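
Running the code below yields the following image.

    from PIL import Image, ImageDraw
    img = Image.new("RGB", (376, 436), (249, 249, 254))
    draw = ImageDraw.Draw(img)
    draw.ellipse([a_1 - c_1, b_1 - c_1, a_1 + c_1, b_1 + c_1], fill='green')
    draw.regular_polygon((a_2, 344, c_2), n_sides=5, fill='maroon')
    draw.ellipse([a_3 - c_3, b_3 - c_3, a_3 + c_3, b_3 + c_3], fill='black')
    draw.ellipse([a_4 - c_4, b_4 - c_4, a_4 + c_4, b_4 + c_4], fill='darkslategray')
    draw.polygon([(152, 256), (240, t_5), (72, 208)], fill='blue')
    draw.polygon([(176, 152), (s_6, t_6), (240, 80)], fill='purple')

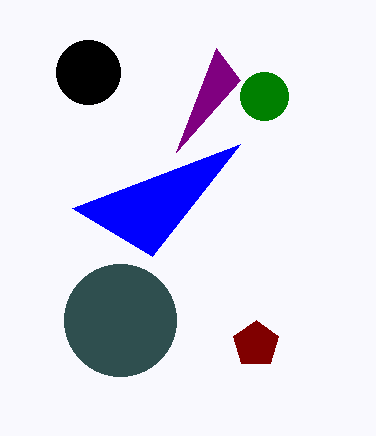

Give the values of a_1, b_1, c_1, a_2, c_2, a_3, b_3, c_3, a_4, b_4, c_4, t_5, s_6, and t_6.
a_1 = 264, b_1 = 96, c_1 = 24, a_2 = 256, c_2 = 24, a_3 = 88, b_3 = 72, c_3 = 32, a_4 = 120, b_4 = 320, c_4 = 56, t_5 = 144, s_6 = 216, t_6 = 48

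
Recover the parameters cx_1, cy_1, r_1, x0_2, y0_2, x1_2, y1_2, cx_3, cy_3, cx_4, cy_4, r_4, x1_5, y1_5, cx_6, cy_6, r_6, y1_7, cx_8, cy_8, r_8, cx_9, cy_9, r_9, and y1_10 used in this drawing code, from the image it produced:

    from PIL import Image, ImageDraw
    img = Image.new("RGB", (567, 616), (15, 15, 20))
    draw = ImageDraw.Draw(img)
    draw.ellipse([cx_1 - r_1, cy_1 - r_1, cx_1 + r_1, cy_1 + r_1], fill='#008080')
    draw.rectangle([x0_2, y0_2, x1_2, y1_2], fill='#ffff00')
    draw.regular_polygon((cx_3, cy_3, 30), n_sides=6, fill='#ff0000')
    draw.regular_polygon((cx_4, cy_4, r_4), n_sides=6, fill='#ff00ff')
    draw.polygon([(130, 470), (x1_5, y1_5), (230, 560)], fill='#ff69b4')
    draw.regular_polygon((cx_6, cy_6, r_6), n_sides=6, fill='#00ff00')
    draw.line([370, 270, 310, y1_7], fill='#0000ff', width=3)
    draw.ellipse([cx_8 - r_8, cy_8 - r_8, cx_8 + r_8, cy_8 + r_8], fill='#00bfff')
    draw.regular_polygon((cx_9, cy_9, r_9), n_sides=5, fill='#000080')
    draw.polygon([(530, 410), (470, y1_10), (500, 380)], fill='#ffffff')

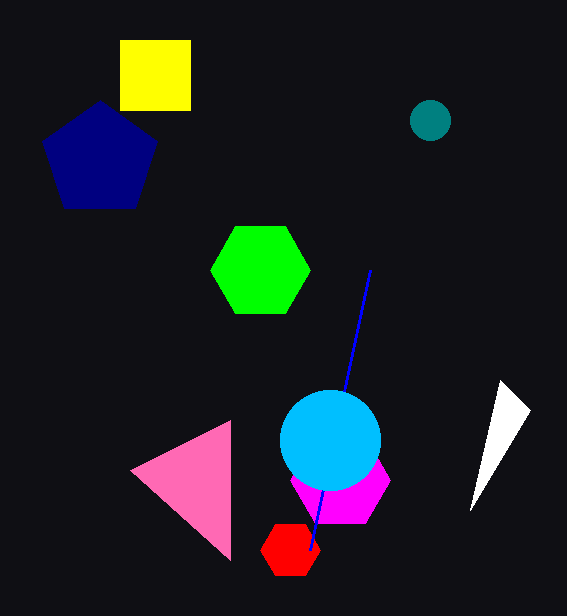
cx_1 = 430; cy_1 = 120; r_1 = 20; x0_2 = 120; y0_2 = 40; x1_2 = 190; y1_2 = 110; cx_3 = 290; cy_3 = 550; cx_4 = 340; cy_4 = 480; r_4 = 50; x1_5 = 230; y1_5 = 420; cx_6 = 260; cy_6 = 270; r_6 = 50; y1_7 = 550; cx_8 = 330; cy_8 = 440; r_8 = 50; cx_9 = 100; cy_9 = 160; r_9 = 60; y1_10 = 510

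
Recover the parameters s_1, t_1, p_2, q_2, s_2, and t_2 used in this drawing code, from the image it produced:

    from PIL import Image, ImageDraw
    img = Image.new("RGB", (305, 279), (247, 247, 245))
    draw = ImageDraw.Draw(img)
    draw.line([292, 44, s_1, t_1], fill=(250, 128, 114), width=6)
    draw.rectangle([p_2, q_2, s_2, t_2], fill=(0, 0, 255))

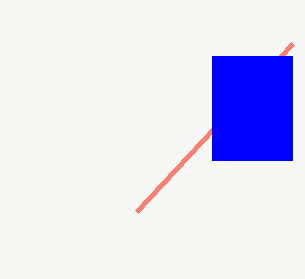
s_1 = 136; t_1 = 212; p_2 = 212; q_2 = 56; s_2 = 292; t_2 = 160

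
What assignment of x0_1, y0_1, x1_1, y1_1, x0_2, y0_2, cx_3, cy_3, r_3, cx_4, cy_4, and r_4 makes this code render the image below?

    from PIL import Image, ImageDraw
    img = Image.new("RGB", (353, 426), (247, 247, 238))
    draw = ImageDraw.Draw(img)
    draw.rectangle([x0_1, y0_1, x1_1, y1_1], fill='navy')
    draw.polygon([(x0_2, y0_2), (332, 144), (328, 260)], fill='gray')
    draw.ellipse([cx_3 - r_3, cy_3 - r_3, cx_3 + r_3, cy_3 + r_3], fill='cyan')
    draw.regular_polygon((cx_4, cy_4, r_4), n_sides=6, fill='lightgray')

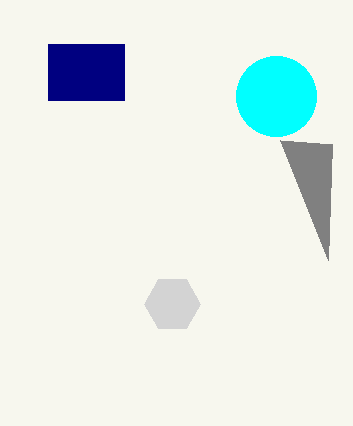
x0_1 = 48, y0_1 = 44, x1_1 = 124, y1_1 = 100, x0_2 = 280, y0_2 = 140, cx_3 = 276, cy_3 = 96, r_3 = 40, cx_4 = 172, cy_4 = 304, r_4 = 28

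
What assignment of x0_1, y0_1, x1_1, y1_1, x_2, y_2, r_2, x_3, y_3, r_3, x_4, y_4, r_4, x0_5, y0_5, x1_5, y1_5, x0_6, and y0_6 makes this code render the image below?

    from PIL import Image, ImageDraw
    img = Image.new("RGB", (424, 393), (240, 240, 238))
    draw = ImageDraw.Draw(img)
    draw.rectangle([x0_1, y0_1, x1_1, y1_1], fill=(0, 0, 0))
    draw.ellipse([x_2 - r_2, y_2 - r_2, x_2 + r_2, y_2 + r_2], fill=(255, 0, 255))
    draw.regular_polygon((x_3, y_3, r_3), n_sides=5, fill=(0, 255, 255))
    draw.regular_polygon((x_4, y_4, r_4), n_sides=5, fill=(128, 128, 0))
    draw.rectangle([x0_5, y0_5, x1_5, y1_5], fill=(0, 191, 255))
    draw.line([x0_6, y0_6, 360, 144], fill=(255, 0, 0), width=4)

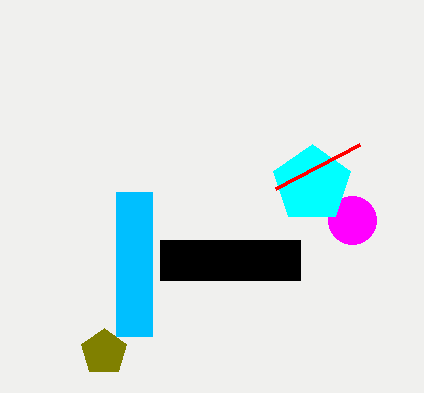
x0_1 = 160, y0_1 = 240, x1_1 = 300, y1_1 = 280, x_2 = 352, y_2 = 220, r_2 = 24, x_3 = 312, y_3 = 184, r_3 = 40, x_4 = 104, y_4 = 352, r_4 = 24, x0_5 = 116, y0_5 = 192, x1_5 = 152, y1_5 = 336, x0_6 = 276, y0_6 = 188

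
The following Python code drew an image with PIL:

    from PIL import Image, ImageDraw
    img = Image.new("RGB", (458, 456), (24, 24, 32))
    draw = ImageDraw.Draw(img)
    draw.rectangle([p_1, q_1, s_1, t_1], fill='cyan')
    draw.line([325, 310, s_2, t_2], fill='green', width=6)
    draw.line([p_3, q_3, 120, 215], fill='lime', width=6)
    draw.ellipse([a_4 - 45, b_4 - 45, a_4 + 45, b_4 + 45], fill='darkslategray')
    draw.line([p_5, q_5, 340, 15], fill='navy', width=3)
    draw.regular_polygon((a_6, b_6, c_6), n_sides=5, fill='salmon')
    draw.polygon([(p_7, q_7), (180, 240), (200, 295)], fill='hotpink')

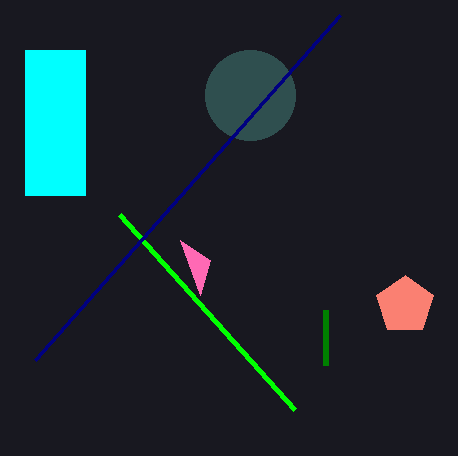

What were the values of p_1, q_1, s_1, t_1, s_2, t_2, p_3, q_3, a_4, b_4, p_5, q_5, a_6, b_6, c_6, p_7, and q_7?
p_1 = 25, q_1 = 50, s_1 = 85, t_1 = 195, s_2 = 325, t_2 = 365, p_3 = 295, q_3 = 410, a_4 = 250, b_4 = 95, p_5 = 35, q_5 = 360, a_6 = 405, b_6 = 305, c_6 = 30, p_7 = 210, q_7 = 260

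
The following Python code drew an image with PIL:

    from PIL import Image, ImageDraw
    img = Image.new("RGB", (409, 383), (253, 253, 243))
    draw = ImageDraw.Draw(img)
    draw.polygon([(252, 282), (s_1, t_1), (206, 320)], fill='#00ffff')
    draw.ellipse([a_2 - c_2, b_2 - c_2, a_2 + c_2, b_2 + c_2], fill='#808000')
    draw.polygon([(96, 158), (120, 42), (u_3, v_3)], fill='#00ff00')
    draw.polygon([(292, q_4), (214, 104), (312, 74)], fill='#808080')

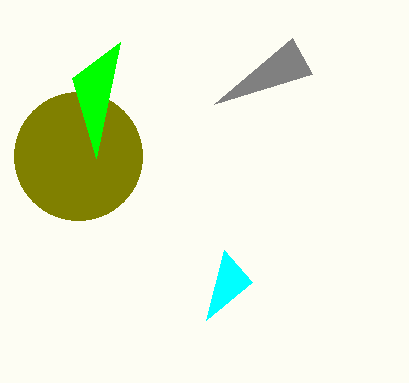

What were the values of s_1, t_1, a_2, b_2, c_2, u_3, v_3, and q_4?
s_1 = 224, t_1 = 250, a_2 = 78, b_2 = 156, c_2 = 64, u_3 = 72, v_3 = 78, q_4 = 38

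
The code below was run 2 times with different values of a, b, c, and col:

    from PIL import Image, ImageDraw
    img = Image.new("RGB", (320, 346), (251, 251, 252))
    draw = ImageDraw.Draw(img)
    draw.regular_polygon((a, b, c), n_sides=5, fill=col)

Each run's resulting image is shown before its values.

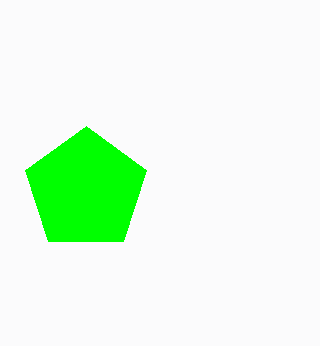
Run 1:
a = 86, b = 190, c = 64, col = 'lime'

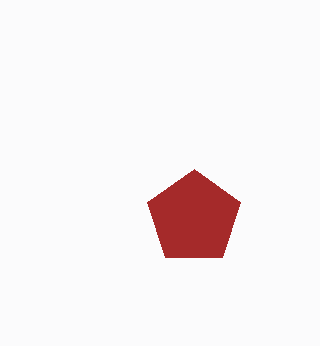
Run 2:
a = 194; b = 218; c = 49; col = 'brown'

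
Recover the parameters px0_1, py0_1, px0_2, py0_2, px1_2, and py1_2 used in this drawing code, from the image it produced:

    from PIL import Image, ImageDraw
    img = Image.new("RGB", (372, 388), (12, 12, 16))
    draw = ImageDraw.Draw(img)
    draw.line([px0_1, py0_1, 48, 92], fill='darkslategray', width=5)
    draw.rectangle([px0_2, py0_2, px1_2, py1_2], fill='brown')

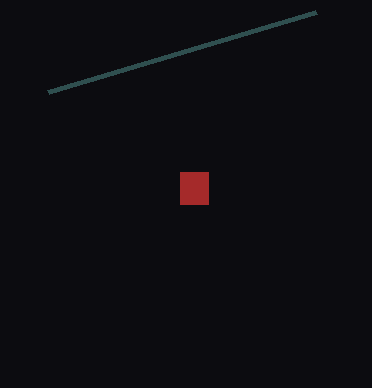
px0_1 = 316, py0_1 = 12, px0_2 = 180, py0_2 = 172, px1_2 = 208, py1_2 = 204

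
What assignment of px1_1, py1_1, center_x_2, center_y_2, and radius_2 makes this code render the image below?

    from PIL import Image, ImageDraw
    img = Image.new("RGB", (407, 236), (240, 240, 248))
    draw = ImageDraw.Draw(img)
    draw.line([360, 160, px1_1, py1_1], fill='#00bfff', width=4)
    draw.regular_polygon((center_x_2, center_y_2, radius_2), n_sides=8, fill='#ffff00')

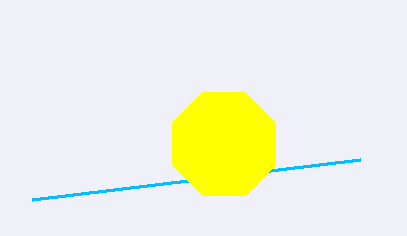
px1_1 = 32, py1_1 = 200, center_x_2 = 224, center_y_2 = 144, radius_2 = 56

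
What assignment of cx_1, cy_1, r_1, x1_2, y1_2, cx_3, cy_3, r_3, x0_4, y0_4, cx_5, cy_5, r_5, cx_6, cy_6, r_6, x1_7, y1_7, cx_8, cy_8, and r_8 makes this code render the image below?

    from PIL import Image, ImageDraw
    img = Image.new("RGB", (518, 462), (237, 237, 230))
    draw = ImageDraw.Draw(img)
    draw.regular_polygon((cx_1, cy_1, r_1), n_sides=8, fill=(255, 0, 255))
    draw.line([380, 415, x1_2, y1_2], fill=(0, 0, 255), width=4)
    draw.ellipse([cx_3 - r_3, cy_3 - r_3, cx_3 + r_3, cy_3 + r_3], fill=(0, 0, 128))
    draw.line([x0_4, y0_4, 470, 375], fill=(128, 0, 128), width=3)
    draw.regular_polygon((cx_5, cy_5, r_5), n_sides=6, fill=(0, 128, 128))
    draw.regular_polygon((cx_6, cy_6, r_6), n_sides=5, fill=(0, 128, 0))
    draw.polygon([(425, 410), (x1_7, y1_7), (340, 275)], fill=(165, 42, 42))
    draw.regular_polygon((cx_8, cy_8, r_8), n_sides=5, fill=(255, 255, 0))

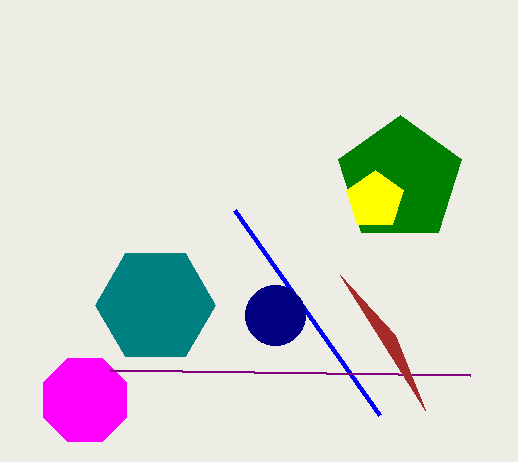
cx_1 = 85, cy_1 = 400, r_1 = 45, x1_2 = 235, y1_2 = 210, cx_3 = 275, cy_3 = 315, r_3 = 30, x0_4 = 110, y0_4 = 370, cx_5 = 155, cy_5 = 305, r_5 = 60, cx_6 = 400, cy_6 = 180, r_6 = 65, x1_7 = 395, y1_7 = 335, cx_8 = 375, cy_8 = 200, r_8 = 30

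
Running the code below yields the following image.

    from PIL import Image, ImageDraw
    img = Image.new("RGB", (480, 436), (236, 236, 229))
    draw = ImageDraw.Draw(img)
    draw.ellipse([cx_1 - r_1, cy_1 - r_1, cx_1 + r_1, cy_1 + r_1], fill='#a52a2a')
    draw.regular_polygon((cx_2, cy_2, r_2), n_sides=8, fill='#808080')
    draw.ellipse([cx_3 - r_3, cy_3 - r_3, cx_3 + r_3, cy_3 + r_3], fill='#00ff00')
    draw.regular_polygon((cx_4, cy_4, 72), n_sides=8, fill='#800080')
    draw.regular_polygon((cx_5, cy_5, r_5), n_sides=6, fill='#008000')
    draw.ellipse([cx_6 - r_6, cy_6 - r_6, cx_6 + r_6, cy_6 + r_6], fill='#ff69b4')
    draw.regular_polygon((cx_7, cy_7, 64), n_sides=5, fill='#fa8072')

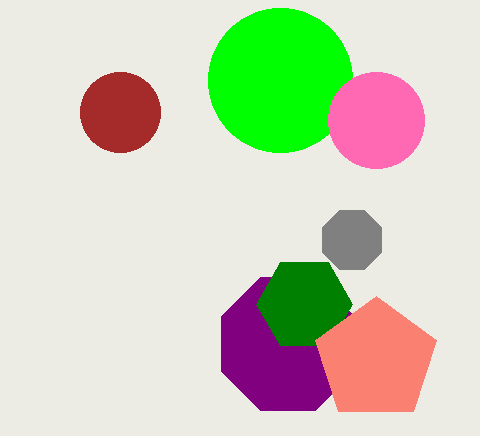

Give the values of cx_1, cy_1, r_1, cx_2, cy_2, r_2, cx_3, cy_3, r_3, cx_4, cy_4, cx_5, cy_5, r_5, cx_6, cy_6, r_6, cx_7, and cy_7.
cx_1 = 120; cy_1 = 112; r_1 = 40; cx_2 = 352; cy_2 = 240; r_2 = 32; cx_3 = 280; cy_3 = 80; r_3 = 72; cx_4 = 288; cy_4 = 344; cx_5 = 304; cy_5 = 304; r_5 = 48; cx_6 = 376; cy_6 = 120; r_6 = 48; cx_7 = 376; cy_7 = 360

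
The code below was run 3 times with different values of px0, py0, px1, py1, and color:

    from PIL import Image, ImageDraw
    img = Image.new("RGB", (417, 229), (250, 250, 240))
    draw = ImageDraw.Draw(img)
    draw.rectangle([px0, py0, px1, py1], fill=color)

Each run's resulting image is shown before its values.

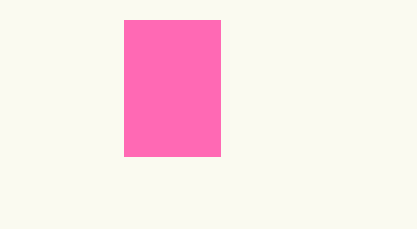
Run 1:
px0 = 124
py0 = 20
px1 = 220
py1 = 156
color = 'hotpink'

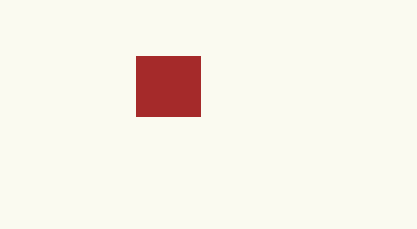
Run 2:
px0 = 136; py0 = 56; px1 = 200; py1 = 116; color = 'brown'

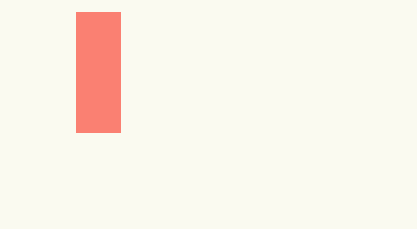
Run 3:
px0 = 76; py0 = 12; px1 = 120; py1 = 132; color = 'salmon'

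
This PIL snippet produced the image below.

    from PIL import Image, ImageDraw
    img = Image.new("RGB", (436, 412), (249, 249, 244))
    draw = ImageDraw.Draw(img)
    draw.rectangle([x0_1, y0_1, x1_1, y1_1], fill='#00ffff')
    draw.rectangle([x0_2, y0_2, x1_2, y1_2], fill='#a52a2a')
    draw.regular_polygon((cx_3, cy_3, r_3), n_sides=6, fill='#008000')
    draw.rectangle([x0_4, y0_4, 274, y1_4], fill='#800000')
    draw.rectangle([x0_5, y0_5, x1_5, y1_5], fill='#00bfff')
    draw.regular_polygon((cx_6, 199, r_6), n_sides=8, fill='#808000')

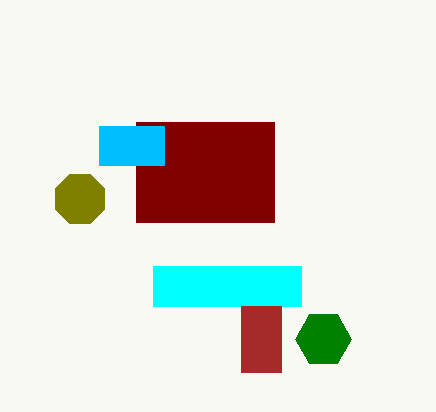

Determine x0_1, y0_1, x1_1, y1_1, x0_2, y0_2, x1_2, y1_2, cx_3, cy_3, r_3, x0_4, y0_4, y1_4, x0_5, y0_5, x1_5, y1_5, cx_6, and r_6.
x0_1 = 153
y0_1 = 266
x1_1 = 301
y1_1 = 306
x0_2 = 241
y0_2 = 306
x1_2 = 281
y1_2 = 372
cx_3 = 323
cy_3 = 339
r_3 = 28
x0_4 = 136
y0_4 = 122
y1_4 = 222
x0_5 = 99
y0_5 = 126
x1_5 = 164
y1_5 = 165
cx_6 = 80
r_6 = 27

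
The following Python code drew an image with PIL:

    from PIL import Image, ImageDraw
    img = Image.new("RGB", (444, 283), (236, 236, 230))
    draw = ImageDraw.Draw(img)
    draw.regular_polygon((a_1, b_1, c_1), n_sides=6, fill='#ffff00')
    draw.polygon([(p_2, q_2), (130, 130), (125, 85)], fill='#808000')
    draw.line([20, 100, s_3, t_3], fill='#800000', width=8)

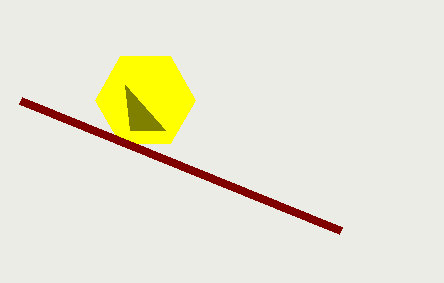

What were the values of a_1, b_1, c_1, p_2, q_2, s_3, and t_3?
a_1 = 145, b_1 = 100, c_1 = 50, p_2 = 165, q_2 = 130, s_3 = 340, t_3 = 230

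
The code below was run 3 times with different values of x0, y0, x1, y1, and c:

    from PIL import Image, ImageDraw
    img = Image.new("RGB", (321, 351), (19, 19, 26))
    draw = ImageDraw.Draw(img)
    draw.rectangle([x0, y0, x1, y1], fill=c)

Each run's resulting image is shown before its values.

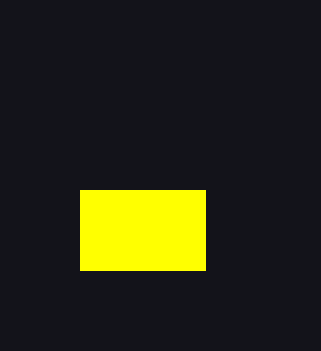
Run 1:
x0 = 80, y0 = 190, x1 = 205, y1 = 270, c = 'yellow'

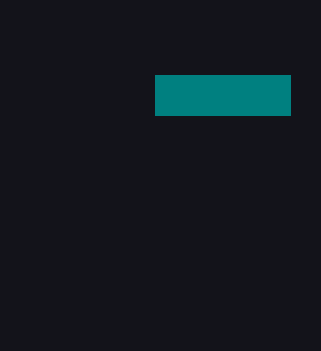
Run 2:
x0 = 155, y0 = 75, x1 = 290, y1 = 115, c = 'teal'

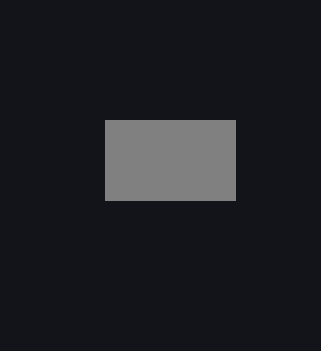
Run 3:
x0 = 105
y0 = 120
x1 = 235
y1 = 200
c = 'gray'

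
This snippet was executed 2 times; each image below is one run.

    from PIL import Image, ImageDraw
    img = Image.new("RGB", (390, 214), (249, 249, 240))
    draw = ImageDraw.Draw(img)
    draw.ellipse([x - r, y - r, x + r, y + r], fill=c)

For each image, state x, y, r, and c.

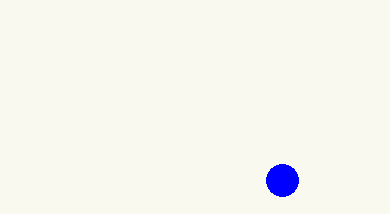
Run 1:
x = 282
y = 180
r = 16
c = 'blue'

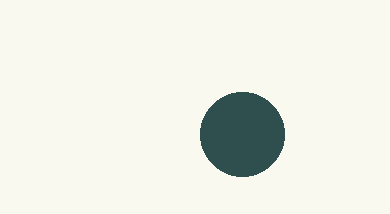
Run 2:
x = 242; y = 134; r = 42; c = 'darkslategray'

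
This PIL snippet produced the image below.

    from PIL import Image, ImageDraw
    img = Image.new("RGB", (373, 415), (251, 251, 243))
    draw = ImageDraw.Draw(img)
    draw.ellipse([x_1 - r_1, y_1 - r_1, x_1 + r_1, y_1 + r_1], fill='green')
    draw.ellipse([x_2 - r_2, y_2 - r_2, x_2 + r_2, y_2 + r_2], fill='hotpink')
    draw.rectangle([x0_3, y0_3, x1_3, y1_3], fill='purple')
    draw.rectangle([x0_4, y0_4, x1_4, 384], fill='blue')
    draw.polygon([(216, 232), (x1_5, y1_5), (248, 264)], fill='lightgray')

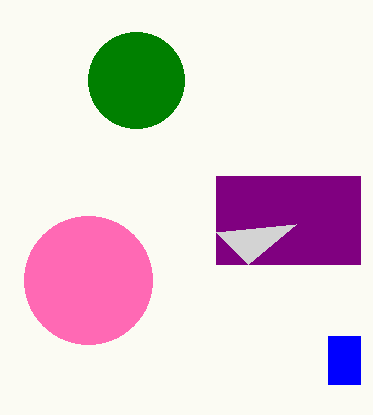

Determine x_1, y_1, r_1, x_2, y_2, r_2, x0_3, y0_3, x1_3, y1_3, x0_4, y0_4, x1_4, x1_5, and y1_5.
x_1 = 136
y_1 = 80
r_1 = 48
x_2 = 88
y_2 = 280
r_2 = 64
x0_3 = 216
y0_3 = 176
x1_3 = 360
y1_3 = 264
x0_4 = 328
y0_4 = 336
x1_4 = 360
x1_5 = 296
y1_5 = 224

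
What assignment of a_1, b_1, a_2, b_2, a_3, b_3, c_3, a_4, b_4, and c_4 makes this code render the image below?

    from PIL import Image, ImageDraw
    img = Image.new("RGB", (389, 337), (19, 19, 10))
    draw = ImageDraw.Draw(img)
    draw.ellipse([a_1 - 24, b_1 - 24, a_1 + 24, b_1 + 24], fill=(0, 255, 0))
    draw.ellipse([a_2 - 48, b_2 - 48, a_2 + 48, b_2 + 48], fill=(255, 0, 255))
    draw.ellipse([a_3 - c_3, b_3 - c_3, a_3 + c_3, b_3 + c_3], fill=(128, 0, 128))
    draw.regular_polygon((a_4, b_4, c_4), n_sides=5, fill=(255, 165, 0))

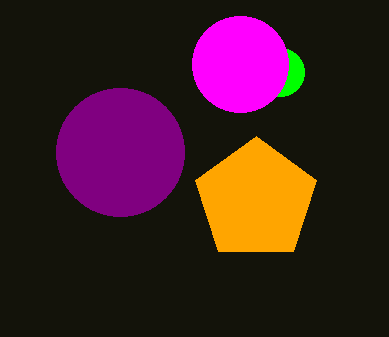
a_1 = 280; b_1 = 72; a_2 = 240; b_2 = 64; a_3 = 120; b_3 = 152; c_3 = 64; a_4 = 256; b_4 = 200; c_4 = 64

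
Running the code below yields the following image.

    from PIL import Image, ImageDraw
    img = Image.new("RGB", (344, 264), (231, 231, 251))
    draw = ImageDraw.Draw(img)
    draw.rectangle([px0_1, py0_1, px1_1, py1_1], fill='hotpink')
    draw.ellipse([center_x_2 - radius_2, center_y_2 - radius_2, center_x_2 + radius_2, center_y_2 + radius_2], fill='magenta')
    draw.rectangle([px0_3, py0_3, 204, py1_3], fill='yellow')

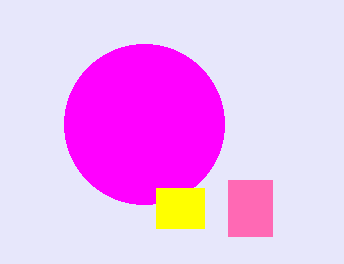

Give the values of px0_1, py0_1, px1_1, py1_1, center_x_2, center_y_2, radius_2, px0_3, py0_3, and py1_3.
px0_1 = 228; py0_1 = 180; px1_1 = 272; py1_1 = 236; center_x_2 = 144; center_y_2 = 124; radius_2 = 80; px0_3 = 156; py0_3 = 188; py1_3 = 228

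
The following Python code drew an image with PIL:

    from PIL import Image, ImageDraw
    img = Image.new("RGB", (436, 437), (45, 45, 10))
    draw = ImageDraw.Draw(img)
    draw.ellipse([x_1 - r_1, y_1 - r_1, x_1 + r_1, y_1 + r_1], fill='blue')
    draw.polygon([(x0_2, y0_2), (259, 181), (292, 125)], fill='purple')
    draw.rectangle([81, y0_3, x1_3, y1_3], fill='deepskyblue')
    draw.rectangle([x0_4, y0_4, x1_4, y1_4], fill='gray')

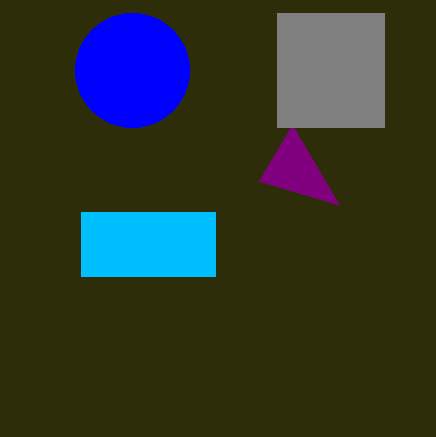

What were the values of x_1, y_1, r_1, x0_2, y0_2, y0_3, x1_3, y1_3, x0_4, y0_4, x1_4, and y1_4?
x_1 = 132; y_1 = 70; r_1 = 57; x0_2 = 339; y0_2 = 205; y0_3 = 212; x1_3 = 215; y1_3 = 276; x0_4 = 277; y0_4 = 13; x1_4 = 384; y1_4 = 127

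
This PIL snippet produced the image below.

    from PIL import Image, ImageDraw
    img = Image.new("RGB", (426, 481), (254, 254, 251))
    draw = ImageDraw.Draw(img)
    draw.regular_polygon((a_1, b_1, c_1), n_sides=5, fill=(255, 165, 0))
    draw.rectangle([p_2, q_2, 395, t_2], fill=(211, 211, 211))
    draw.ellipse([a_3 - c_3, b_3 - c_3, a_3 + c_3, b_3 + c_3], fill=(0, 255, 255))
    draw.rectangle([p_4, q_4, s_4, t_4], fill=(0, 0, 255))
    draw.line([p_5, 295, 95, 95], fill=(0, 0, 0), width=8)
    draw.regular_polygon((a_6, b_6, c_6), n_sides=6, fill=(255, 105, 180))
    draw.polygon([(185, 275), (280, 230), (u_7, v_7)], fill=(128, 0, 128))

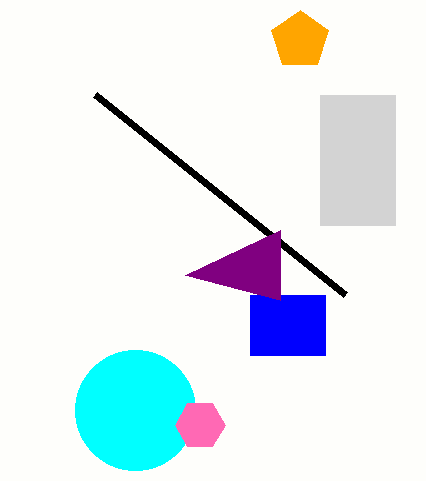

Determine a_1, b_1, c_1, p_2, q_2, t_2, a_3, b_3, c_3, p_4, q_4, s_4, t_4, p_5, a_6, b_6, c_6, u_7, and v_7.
a_1 = 300, b_1 = 40, c_1 = 30, p_2 = 320, q_2 = 95, t_2 = 225, a_3 = 135, b_3 = 410, c_3 = 60, p_4 = 250, q_4 = 295, s_4 = 325, t_4 = 355, p_5 = 345, a_6 = 200, b_6 = 425, c_6 = 25, u_7 = 280, v_7 = 300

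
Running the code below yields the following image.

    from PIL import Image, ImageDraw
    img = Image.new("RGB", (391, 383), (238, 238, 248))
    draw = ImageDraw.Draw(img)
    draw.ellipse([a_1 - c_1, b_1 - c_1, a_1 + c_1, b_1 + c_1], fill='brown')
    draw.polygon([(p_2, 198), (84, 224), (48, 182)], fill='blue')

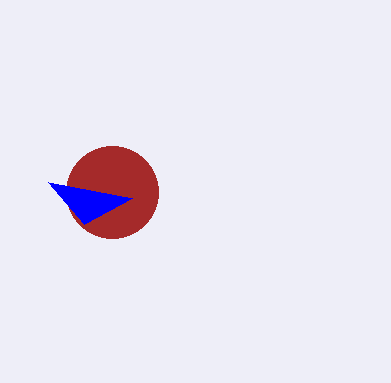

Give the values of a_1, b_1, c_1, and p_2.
a_1 = 112; b_1 = 192; c_1 = 46; p_2 = 132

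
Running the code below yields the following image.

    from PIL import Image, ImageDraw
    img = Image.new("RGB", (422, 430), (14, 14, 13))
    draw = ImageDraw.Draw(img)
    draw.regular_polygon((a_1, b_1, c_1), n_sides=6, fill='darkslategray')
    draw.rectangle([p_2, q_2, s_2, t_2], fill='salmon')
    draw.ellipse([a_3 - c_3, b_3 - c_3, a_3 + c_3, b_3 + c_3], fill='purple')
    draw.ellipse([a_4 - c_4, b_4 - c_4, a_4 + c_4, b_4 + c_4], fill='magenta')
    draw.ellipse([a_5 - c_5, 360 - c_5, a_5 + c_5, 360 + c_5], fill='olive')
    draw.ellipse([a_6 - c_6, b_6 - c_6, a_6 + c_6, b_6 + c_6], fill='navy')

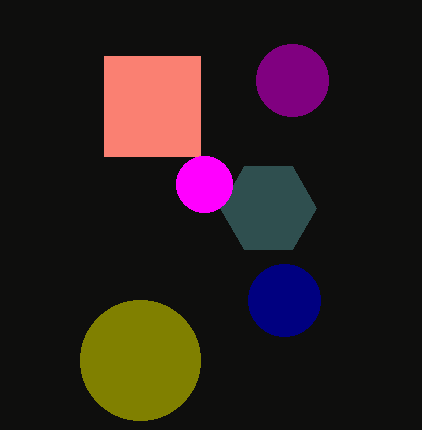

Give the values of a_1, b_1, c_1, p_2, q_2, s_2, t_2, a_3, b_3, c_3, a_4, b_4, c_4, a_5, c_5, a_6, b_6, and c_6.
a_1 = 268; b_1 = 208; c_1 = 48; p_2 = 104; q_2 = 56; s_2 = 200; t_2 = 156; a_3 = 292; b_3 = 80; c_3 = 36; a_4 = 204; b_4 = 184; c_4 = 28; a_5 = 140; c_5 = 60; a_6 = 284; b_6 = 300; c_6 = 36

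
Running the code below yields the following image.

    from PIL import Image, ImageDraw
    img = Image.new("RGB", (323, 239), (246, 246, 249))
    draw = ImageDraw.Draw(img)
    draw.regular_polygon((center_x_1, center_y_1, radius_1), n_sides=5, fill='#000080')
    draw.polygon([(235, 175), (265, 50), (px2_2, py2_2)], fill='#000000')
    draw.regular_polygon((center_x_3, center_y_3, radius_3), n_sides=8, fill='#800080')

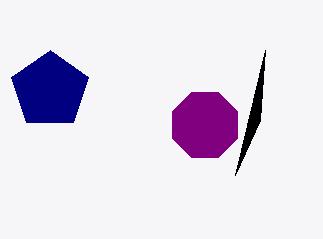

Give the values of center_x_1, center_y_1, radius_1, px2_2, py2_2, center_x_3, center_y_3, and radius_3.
center_x_1 = 50; center_y_1 = 90; radius_1 = 40; px2_2 = 260; py2_2 = 120; center_x_3 = 205; center_y_3 = 125; radius_3 = 35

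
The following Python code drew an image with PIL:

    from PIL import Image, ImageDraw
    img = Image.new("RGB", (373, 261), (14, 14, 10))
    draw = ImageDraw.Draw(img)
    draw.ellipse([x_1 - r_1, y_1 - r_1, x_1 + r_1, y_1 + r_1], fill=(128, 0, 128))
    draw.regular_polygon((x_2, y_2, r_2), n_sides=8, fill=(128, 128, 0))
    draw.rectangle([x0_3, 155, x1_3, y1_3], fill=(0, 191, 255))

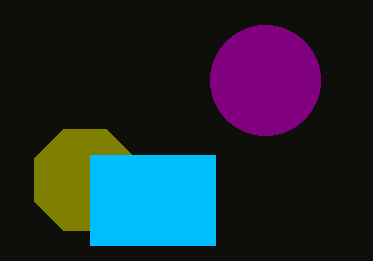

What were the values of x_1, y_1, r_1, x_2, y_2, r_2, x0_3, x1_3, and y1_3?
x_1 = 265; y_1 = 80; r_1 = 55; x_2 = 85; y_2 = 180; r_2 = 55; x0_3 = 90; x1_3 = 215; y1_3 = 245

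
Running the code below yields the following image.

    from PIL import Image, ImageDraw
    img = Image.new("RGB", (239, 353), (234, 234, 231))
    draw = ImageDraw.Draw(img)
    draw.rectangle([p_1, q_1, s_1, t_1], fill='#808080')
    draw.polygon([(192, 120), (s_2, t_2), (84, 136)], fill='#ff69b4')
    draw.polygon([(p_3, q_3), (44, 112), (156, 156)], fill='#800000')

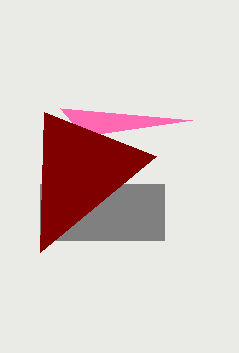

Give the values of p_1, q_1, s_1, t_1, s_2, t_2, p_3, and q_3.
p_1 = 40, q_1 = 184, s_1 = 164, t_1 = 240, s_2 = 60, t_2 = 108, p_3 = 40, q_3 = 252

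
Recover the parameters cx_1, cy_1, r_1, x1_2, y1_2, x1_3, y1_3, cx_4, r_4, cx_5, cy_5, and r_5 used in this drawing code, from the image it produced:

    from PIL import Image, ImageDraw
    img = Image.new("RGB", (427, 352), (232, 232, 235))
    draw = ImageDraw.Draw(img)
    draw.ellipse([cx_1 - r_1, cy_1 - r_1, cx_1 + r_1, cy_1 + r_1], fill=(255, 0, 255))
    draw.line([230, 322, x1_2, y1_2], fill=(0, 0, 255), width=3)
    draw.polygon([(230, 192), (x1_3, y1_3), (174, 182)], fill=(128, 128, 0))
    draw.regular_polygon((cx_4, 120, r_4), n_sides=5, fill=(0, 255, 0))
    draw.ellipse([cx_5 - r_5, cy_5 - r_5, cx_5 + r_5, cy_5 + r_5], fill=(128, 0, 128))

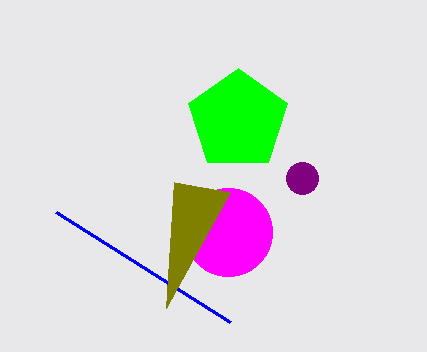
cx_1 = 228
cy_1 = 232
r_1 = 44
x1_2 = 56
y1_2 = 212
x1_3 = 166
y1_3 = 308
cx_4 = 238
r_4 = 52
cx_5 = 302
cy_5 = 178
r_5 = 16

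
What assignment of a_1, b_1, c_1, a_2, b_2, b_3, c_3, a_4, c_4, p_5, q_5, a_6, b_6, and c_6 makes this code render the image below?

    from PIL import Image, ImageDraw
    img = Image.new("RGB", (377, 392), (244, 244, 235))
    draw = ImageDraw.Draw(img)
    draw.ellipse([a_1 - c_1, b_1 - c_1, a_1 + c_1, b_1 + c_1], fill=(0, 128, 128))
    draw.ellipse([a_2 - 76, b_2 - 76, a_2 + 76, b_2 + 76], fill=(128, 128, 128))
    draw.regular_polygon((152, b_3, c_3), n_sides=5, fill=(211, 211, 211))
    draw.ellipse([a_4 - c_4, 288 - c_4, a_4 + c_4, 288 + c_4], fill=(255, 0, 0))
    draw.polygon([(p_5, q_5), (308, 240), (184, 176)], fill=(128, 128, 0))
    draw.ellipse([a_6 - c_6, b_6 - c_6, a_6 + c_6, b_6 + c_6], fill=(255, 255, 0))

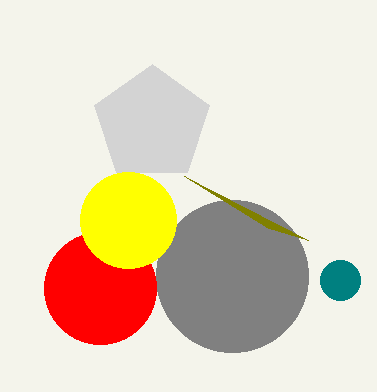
a_1 = 340
b_1 = 280
c_1 = 20
a_2 = 232
b_2 = 276
b_3 = 124
c_3 = 60
a_4 = 100
c_4 = 56
p_5 = 268
q_5 = 228
a_6 = 128
b_6 = 220
c_6 = 48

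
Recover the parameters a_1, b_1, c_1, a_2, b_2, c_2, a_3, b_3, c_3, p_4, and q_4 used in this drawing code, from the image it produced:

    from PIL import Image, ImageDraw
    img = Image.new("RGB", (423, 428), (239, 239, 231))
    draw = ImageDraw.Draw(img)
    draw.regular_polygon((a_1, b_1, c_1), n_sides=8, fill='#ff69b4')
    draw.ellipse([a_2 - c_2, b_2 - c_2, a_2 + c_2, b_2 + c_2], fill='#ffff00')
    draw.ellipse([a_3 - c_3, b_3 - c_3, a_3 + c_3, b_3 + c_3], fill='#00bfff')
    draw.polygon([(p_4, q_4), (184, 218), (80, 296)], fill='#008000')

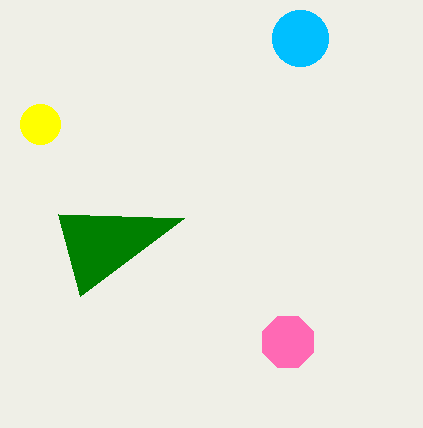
a_1 = 288
b_1 = 342
c_1 = 28
a_2 = 40
b_2 = 124
c_2 = 20
a_3 = 300
b_3 = 38
c_3 = 28
p_4 = 58
q_4 = 214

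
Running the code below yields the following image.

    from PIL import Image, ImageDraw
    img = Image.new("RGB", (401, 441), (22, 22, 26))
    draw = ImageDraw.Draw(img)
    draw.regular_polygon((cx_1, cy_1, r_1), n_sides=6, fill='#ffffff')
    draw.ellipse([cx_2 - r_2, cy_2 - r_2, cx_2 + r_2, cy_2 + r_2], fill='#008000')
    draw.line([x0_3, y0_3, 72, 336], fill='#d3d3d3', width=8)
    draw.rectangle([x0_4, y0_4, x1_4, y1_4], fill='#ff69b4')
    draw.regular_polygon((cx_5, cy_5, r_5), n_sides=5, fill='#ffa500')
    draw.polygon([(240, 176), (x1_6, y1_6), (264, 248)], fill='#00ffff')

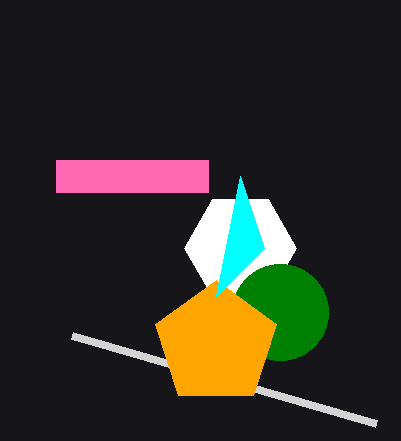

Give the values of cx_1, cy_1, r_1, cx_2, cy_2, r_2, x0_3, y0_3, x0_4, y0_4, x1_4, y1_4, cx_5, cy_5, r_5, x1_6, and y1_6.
cx_1 = 240
cy_1 = 248
r_1 = 56
cx_2 = 280
cy_2 = 312
r_2 = 48
x0_3 = 376
y0_3 = 424
x0_4 = 56
y0_4 = 160
x1_4 = 208
y1_4 = 192
cx_5 = 216
cy_5 = 344
r_5 = 64
x1_6 = 216
y1_6 = 296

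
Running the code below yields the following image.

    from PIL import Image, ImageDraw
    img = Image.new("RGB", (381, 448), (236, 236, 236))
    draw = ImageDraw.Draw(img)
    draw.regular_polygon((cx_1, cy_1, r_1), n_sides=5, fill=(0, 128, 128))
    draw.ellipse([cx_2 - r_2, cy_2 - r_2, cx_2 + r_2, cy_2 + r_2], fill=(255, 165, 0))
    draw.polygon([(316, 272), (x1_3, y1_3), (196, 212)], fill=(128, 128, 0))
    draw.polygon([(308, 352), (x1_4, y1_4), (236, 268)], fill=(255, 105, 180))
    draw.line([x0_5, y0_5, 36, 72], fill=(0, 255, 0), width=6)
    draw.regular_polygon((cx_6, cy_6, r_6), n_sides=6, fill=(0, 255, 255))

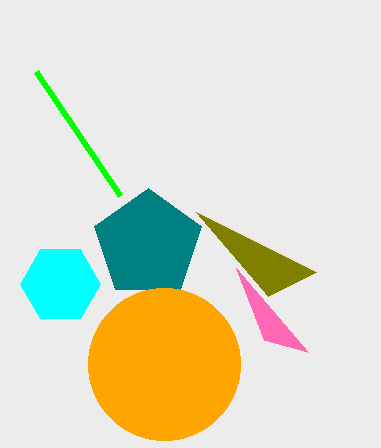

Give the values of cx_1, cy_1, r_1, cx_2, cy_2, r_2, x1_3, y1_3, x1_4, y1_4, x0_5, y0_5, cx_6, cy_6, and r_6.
cx_1 = 148
cy_1 = 244
r_1 = 56
cx_2 = 164
cy_2 = 364
r_2 = 76
x1_3 = 268
y1_3 = 296
x1_4 = 264
y1_4 = 340
x0_5 = 120
y0_5 = 196
cx_6 = 60
cy_6 = 284
r_6 = 40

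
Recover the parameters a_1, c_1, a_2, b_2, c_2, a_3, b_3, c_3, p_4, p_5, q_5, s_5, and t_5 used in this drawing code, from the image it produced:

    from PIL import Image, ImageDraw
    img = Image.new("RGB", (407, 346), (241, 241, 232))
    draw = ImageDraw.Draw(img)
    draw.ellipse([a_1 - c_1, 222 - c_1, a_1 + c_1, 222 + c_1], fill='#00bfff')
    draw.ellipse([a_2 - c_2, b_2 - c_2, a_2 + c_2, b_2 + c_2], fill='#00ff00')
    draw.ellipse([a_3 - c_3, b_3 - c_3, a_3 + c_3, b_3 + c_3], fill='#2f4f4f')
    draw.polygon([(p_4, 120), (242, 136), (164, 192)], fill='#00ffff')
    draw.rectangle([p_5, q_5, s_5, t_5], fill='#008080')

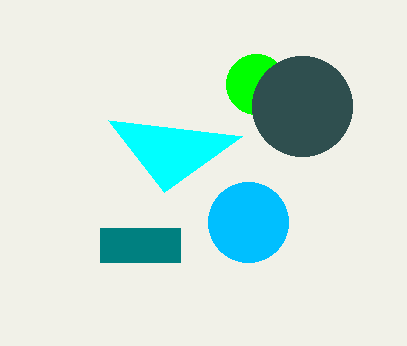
a_1 = 248
c_1 = 40
a_2 = 256
b_2 = 84
c_2 = 30
a_3 = 302
b_3 = 106
c_3 = 50
p_4 = 108
p_5 = 100
q_5 = 228
s_5 = 180
t_5 = 262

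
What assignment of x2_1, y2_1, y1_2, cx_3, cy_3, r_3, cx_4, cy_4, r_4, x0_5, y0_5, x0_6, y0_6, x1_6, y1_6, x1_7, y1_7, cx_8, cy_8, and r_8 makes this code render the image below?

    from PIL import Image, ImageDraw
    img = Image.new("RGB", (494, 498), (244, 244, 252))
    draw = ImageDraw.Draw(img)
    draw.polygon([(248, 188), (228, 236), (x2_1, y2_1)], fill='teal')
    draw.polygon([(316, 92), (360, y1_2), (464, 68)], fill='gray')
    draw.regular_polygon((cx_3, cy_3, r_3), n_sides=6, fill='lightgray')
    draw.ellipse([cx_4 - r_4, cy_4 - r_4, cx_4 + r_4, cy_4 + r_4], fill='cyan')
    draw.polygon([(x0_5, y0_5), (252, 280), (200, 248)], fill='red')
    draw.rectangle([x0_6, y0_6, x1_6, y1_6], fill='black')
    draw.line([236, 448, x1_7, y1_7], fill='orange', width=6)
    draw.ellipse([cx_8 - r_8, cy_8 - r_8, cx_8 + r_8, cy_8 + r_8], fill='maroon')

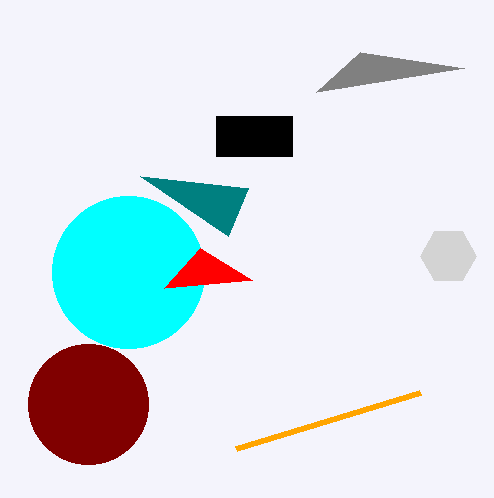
x2_1 = 140
y2_1 = 176
y1_2 = 52
cx_3 = 448
cy_3 = 256
r_3 = 28
cx_4 = 128
cy_4 = 272
r_4 = 76
x0_5 = 164
y0_5 = 288
x0_6 = 216
y0_6 = 116
x1_6 = 292
y1_6 = 156
x1_7 = 420
y1_7 = 392
cx_8 = 88
cy_8 = 404
r_8 = 60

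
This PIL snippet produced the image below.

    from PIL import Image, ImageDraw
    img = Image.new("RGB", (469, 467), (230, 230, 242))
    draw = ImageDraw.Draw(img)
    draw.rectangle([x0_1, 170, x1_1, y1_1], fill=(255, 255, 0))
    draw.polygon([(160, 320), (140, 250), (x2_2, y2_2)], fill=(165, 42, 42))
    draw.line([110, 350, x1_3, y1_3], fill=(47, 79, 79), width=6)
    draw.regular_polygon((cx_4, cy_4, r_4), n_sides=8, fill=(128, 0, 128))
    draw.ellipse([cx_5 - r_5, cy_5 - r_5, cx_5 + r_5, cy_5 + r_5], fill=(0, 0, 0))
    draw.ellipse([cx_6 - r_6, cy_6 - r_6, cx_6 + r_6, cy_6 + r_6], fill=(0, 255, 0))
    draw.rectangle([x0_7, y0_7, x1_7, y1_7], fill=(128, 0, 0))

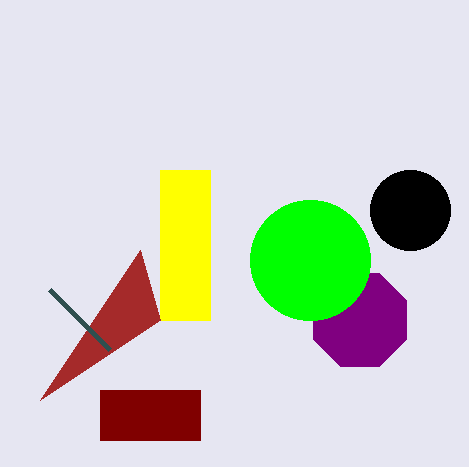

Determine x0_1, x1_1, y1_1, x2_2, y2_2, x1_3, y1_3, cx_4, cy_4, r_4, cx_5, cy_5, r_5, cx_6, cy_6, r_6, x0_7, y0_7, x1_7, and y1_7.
x0_1 = 160; x1_1 = 210; y1_1 = 320; x2_2 = 40; y2_2 = 400; x1_3 = 50; y1_3 = 290; cx_4 = 360; cy_4 = 320; r_4 = 50; cx_5 = 410; cy_5 = 210; r_5 = 40; cx_6 = 310; cy_6 = 260; r_6 = 60; x0_7 = 100; y0_7 = 390; x1_7 = 200; y1_7 = 440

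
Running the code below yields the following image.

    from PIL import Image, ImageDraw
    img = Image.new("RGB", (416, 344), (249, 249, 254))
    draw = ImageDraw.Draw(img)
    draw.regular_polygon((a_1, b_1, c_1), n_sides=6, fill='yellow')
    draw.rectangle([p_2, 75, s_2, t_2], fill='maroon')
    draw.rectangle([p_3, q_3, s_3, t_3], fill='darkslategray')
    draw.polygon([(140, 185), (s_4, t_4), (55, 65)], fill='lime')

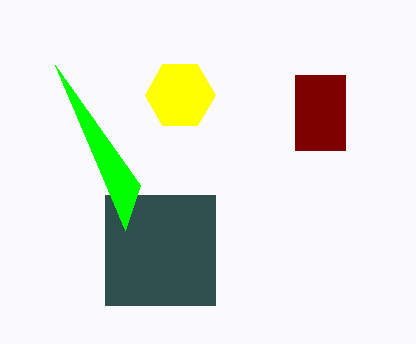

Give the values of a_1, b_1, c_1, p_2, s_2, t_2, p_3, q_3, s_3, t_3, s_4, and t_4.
a_1 = 180
b_1 = 95
c_1 = 35
p_2 = 295
s_2 = 345
t_2 = 150
p_3 = 105
q_3 = 195
s_3 = 215
t_3 = 305
s_4 = 125
t_4 = 230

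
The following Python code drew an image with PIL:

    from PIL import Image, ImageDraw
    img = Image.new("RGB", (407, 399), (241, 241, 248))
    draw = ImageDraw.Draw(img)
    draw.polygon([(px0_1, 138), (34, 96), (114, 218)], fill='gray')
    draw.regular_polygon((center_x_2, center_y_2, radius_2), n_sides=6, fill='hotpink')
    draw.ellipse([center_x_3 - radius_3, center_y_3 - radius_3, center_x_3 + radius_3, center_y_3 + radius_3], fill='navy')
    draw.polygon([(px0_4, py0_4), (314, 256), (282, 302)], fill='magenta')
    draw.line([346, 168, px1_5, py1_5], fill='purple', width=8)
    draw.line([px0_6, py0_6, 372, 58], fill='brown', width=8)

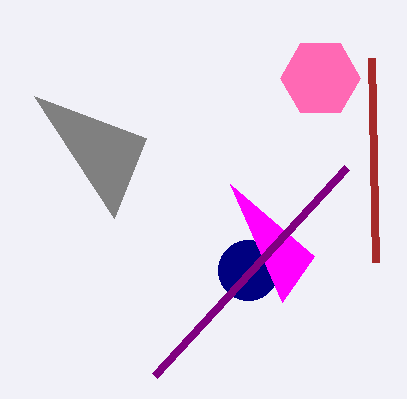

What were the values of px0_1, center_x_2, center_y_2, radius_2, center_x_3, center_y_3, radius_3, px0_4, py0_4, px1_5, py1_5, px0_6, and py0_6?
px0_1 = 146; center_x_2 = 320; center_y_2 = 78; radius_2 = 40; center_x_3 = 248; center_y_3 = 270; radius_3 = 30; px0_4 = 230; py0_4 = 184; px1_5 = 154; py1_5 = 376; px0_6 = 376; py0_6 = 262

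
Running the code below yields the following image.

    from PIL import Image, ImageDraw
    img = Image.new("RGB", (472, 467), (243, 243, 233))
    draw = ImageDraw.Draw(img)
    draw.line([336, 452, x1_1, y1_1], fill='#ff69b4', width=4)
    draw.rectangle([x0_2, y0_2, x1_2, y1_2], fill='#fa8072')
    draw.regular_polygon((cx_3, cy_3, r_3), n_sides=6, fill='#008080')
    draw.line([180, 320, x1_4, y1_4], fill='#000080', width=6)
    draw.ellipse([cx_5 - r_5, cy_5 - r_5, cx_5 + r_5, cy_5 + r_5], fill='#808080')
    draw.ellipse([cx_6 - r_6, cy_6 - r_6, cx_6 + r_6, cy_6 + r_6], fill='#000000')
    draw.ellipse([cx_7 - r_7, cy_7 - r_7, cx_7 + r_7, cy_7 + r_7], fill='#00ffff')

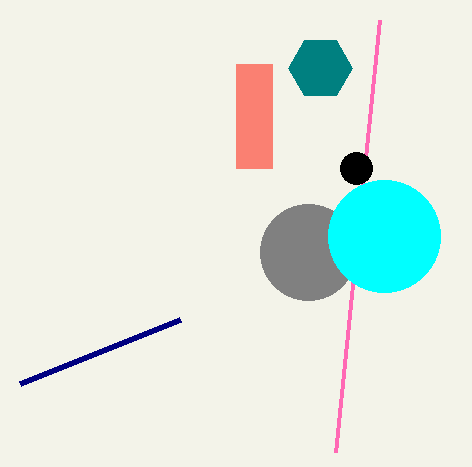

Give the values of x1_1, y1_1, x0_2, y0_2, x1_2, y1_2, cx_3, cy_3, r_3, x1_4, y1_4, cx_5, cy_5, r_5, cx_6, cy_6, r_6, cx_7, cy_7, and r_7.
x1_1 = 380; y1_1 = 20; x0_2 = 236; y0_2 = 64; x1_2 = 272; y1_2 = 168; cx_3 = 320; cy_3 = 68; r_3 = 32; x1_4 = 20; y1_4 = 384; cx_5 = 308; cy_5 = 252; r_5 = 48; cx_6 = 356; cy_6 = 168; r_6 = 16; cx_7 = 384; cy_7 = 236; r_7 = 56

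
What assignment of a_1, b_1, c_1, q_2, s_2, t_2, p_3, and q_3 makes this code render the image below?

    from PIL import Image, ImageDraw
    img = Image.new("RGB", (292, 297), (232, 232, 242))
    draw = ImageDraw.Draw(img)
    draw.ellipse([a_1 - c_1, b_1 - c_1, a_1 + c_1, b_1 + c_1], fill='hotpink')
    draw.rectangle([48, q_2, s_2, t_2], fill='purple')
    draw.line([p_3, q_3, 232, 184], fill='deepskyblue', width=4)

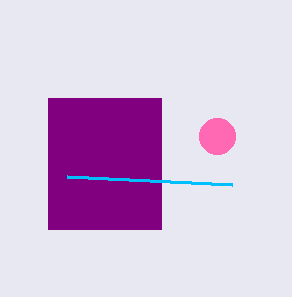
a_1 = 217; b_1 = 136; c_1 = 18; q_2 = 98; s_2 = 161; t_2 = 229; p_3 = 67; q_3 = 176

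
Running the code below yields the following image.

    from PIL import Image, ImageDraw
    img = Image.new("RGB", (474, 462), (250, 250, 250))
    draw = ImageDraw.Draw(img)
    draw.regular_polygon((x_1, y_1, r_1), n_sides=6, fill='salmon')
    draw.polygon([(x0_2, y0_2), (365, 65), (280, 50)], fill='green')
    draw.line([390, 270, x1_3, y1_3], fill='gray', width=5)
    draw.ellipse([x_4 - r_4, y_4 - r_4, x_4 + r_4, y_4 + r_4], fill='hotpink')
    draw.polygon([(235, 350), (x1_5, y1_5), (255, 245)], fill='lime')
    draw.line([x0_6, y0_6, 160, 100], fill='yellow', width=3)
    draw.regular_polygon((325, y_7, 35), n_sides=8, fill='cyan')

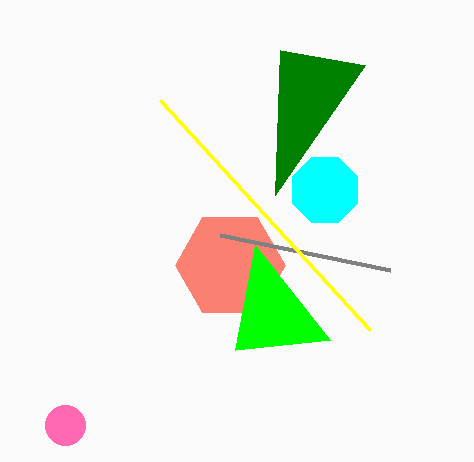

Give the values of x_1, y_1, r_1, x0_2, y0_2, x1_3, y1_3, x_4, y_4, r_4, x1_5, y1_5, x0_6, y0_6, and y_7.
x_1 = 230
y_1 = 265
r_1 = 55
x0_2 = 275
y0_2 = 195
x1_3 = 220
y1_3 = 235
x_4 = 65
y_4 = 425
r_4 = 20
x1_5 = 330
y1_5 = 340
x0_6 = 370
y0_6 = 330
y_7 = 190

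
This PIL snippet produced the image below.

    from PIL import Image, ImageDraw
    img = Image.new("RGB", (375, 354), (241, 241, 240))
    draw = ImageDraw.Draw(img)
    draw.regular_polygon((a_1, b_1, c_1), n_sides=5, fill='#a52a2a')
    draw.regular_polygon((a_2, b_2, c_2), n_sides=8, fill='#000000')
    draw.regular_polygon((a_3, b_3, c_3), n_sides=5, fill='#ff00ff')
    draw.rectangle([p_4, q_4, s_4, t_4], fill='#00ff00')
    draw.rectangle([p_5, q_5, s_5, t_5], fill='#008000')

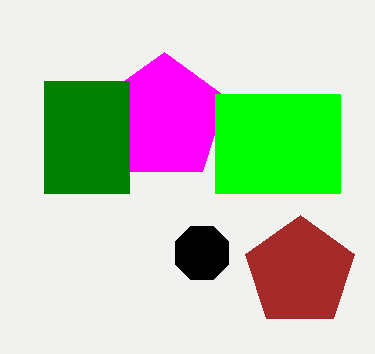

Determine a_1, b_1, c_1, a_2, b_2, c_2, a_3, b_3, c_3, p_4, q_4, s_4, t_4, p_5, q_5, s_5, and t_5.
a_1 = 300
b_1 = 272
c_1 = 57
a_2 = 202
b_2 = 253
c_2 = 29
a_3 = 164
b_3 = 118
c_3 = 66
p_4 = 215
q_4 = 94
s_4 = 340
t_4 = 193
p_5 = 44
q_5 = 81
s_5 = 129
t_5 = 193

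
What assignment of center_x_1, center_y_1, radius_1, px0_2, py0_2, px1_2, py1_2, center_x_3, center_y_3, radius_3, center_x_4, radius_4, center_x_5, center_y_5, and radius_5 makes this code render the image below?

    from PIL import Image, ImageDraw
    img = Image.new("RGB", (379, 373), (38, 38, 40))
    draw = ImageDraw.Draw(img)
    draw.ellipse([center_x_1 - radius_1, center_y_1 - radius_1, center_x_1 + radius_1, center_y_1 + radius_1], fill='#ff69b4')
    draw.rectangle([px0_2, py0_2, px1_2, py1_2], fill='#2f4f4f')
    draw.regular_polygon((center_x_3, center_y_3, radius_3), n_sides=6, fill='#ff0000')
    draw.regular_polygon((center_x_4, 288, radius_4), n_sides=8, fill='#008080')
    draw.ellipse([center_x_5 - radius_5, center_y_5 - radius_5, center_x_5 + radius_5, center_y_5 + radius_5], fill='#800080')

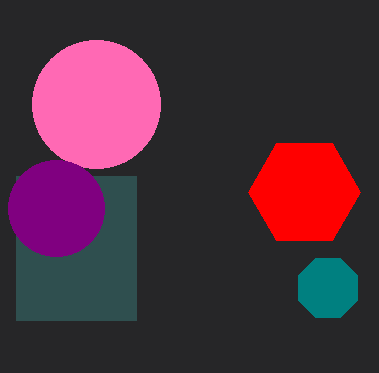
center_x_1 = 96, center_y_1 = 104, radius_1 = 64, px0_2 = 16, py0_2 = 176, px1_2 = 136, py1_2 = 320, center_x_3 = 304, center_y_3 = 192, radius_3 = 56, center_x_4 = 328, radius_4 = 32, center_x_5 = 56, center_y_5 = 208, radius_5 = 48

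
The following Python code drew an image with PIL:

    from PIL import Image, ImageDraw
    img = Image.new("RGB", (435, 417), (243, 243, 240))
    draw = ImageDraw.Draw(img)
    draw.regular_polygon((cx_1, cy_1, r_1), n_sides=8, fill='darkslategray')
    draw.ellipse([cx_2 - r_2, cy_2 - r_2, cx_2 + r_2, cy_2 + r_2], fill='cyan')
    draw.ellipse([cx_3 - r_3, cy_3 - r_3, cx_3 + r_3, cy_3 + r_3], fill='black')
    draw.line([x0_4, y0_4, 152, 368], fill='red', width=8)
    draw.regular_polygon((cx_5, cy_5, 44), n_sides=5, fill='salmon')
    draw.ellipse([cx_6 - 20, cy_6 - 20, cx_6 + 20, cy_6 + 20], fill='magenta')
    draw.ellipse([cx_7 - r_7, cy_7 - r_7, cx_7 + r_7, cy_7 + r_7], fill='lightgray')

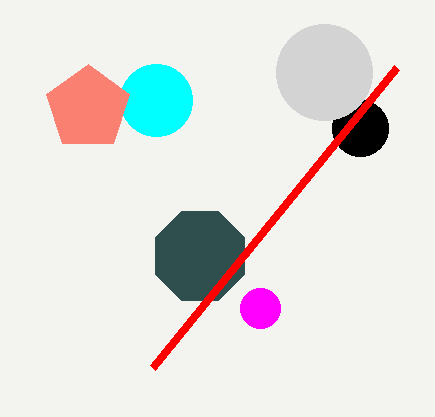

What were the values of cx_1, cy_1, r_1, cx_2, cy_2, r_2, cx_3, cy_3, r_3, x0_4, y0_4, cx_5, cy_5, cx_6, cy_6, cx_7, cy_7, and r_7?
cx_1 = 200
cy_1 = 256
r_1 = 48
cx_2 = 156
cy_2 = 100
r_2 = 36
cx_3 = 360
cy_3 = 128
r_3 = 28
x0_4 = 396
y0_4 = 68
cx_5 = 88
cy_5 = 108
cx_6 = 260
cy_6 = 308
cx_7 = 324
cy_7 = 72
r_7 = 48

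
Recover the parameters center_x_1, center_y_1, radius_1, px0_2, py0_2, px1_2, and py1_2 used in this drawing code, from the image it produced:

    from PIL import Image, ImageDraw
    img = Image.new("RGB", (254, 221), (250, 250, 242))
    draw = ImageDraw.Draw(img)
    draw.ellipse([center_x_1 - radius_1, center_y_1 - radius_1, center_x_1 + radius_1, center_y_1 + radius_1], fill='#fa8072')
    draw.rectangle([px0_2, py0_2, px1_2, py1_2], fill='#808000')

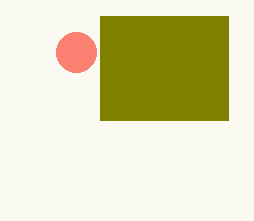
center_x_1 = 76; center_y_1 = 52; radius_1 = 20; px0_2 = 100; py0_2 = 16; px1_2 = 228; py1_2 = 120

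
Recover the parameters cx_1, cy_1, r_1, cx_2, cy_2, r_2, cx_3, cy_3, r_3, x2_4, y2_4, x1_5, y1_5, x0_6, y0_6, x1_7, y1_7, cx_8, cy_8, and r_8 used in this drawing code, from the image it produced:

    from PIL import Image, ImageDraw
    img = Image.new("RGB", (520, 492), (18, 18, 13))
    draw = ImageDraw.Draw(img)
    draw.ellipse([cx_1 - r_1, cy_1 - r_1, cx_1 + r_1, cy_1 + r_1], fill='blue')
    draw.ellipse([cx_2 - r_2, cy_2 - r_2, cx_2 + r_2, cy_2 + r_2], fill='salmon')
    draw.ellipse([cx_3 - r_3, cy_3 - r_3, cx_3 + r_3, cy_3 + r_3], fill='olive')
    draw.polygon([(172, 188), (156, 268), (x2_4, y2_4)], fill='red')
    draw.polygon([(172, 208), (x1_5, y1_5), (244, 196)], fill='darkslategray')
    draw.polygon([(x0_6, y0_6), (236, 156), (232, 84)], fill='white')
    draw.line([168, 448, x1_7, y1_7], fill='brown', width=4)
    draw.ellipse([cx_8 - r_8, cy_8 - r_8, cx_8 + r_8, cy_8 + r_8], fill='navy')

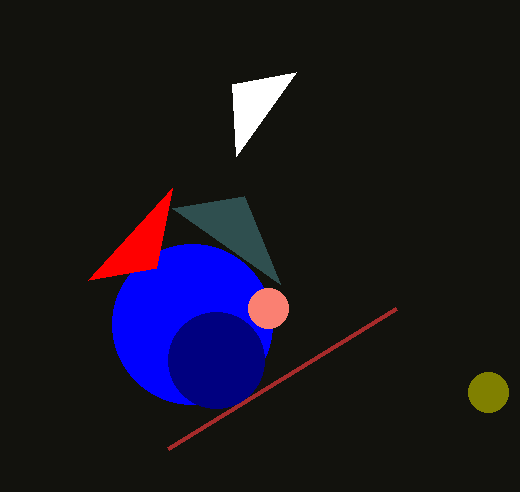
cx_1 = 192, cy_1 = 324, r_1 = 80, cx_2 = 268, cy_2 = 308, r_2 = 20, cx_3 = 488, cy_3 = 392, r_3 = 20, x2_4 = 88, y2_4 = 280, x1_5 = 280, y1_5 = 284, x0_6 = 296, y0_6 = 72, x1_7 = 396, y1_7 = 308, cx_8 = 216, cy_8 = 360, r_8 = 48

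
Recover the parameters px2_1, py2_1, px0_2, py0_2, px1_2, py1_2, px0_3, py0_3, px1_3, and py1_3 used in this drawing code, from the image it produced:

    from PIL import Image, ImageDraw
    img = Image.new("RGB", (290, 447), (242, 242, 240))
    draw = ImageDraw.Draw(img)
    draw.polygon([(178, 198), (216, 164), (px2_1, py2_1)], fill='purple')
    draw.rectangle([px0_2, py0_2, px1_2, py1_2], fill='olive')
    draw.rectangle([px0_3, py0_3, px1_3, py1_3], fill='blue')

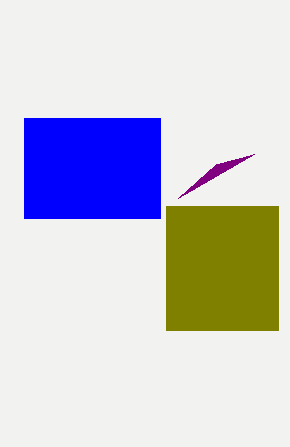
px2_1 = 254
py2_1 = 154
px0_2 = 166
py0_2 = 206
px1_2 = 278
py1_2 = 330
px0_3 = 24
py0_3 = 118
px1_3 = 160
py1_3 = 218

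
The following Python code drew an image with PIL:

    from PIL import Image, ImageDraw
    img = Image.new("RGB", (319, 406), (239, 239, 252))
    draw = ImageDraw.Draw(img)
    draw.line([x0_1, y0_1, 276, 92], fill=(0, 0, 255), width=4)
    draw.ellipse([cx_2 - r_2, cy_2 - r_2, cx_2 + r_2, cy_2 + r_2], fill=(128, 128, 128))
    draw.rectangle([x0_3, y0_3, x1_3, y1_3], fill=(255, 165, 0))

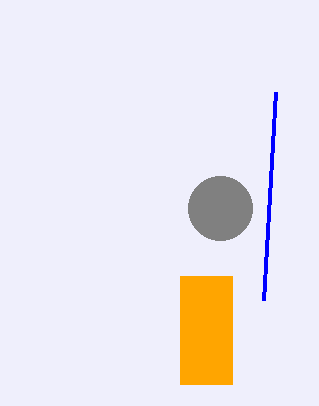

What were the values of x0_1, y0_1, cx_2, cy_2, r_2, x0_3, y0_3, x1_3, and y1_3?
x0_1 = 264, y0_1 = 300, cx_2 = 220, cy_2 = 208, r_2 = 32, x0_3 = 180, y0_3 = 276, x1_3 = 232, y1_3 = 384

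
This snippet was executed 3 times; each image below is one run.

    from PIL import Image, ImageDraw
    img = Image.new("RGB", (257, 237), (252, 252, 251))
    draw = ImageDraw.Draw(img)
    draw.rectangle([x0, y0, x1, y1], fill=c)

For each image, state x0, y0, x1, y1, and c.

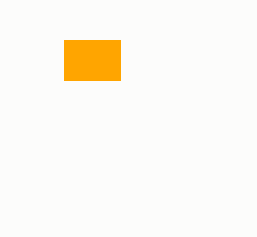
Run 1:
x0 = 64; y0 = 40; x1 = 120; y1 = 80; c = 'orange'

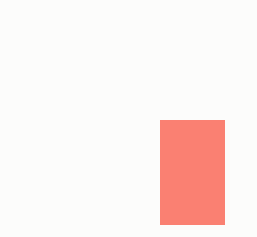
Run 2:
x0 = 160; y0 = 120; x1 = 224; y1 = 224; c = 'salmon'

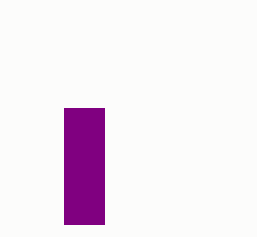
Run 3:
x0 = 64, y0 = 108, x1 = 104, y1 = 224, c = 'purple'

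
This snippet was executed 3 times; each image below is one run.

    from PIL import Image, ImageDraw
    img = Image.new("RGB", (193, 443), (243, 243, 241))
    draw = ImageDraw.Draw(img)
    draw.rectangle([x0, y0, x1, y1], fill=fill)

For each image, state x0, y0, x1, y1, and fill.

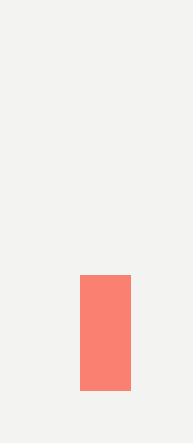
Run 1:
x0 = 80; y0 = 275; x1 = 130; y1 = 390; fill = 'salmon'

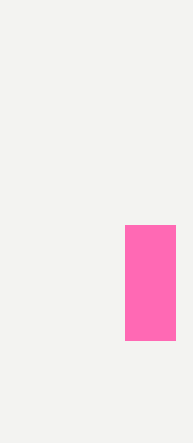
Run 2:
x0 = 125, y0 = 225, x1 = 175, y1 = 340, fill = 'hotpink'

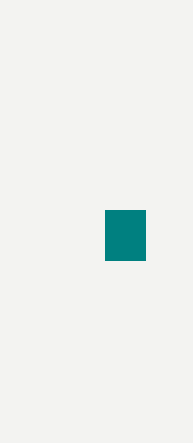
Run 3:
x0 = 105; y0 = 210; x1 = 145; y1 = 260; fill = 'teal'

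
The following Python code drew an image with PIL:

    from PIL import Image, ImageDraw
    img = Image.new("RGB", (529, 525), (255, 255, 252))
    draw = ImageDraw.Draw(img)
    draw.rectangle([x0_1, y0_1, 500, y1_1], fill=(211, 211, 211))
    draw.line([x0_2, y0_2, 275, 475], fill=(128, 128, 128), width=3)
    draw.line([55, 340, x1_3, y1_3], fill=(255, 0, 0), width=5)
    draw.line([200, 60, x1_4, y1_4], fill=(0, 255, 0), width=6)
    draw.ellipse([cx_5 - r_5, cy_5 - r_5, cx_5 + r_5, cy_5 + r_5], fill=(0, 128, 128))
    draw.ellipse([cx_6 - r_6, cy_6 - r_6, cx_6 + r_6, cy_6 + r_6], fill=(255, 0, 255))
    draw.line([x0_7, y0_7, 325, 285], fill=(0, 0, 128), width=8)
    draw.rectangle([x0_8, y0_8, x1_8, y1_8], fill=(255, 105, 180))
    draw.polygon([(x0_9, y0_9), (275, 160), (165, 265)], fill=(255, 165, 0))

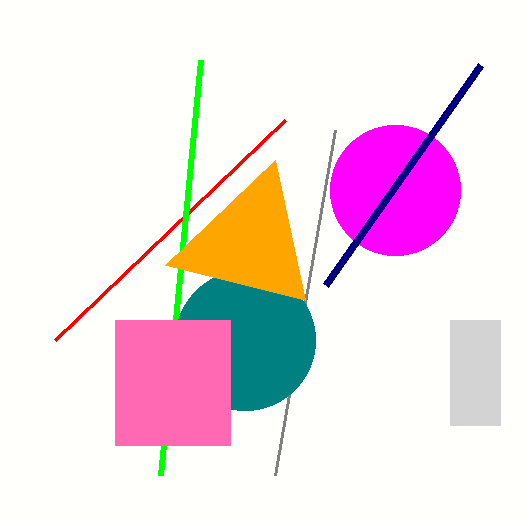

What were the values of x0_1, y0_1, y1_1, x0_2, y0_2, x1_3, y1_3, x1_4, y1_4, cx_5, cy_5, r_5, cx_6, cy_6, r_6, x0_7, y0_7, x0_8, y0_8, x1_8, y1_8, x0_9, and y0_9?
x0_1 = 450; y0_1 = 320; y1_1 = 425; x0_2 = 335; y0_2 = 130; x1_3 = 285; y1_3 = 120; x1_4 = 160; y1_4 = 475; cx_5 = 245; cy_5 = 340; r_5 = 70; cx_6 = 395; cy_6 = 190; r_6 = 65; x0_7 = 480; y0_7 = 65; x0_8 = 115; y0_8 = 320; x1_8 = 230; y1_8 = 445; x0_9 = 305; y0_9 = 300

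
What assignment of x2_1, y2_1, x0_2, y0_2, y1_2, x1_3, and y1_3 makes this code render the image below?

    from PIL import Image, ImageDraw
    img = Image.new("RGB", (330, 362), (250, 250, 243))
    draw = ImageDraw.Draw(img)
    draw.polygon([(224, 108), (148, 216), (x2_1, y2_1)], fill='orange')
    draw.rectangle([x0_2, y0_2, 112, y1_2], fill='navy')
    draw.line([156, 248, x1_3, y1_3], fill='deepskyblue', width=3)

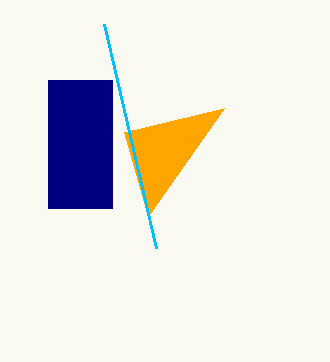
x2_1 = 124, y2_1 = 132, x0_2 = 48, y0_2 = 80, y1_2 = 208, x1_3 = 104, y1_3 = 24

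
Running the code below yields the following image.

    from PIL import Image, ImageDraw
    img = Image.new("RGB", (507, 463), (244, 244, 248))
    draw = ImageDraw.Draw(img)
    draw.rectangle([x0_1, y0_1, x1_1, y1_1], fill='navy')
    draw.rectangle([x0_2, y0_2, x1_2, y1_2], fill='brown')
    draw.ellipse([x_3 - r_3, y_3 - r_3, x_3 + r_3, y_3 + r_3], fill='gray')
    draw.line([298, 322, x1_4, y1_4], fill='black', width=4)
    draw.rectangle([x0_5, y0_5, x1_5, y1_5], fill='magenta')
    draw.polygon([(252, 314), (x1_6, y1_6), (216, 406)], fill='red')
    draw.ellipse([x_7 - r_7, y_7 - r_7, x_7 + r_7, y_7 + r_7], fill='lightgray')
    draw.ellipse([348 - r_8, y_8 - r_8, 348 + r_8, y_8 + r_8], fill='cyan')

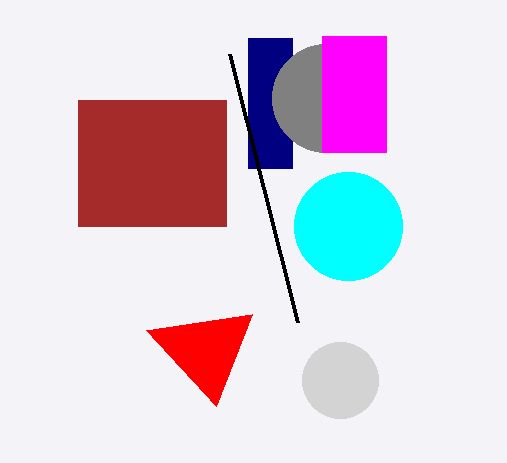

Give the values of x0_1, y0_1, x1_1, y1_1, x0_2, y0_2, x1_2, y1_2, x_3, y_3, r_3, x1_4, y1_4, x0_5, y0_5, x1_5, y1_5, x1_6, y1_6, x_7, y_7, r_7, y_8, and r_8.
x0_1 = 248, y0_1 = 38, x1_1 = 292, y1_1 = 168, x0_2 = 78, y0_2 = 100, x1_2 = 226, y1_2 = 226, x_3 = 326, y_3 = 98, r_3 = 54, x1_4 = 230, y1_4 = 54, x0_5 = 322, y0_5 = 36, x1_5 = 386, y1_5 = 152, x1_6 = 146, y1_6 = 330, x_7 = 340, y_7 = 380, r_7 = 38, y_8 = 226, r_8 = 54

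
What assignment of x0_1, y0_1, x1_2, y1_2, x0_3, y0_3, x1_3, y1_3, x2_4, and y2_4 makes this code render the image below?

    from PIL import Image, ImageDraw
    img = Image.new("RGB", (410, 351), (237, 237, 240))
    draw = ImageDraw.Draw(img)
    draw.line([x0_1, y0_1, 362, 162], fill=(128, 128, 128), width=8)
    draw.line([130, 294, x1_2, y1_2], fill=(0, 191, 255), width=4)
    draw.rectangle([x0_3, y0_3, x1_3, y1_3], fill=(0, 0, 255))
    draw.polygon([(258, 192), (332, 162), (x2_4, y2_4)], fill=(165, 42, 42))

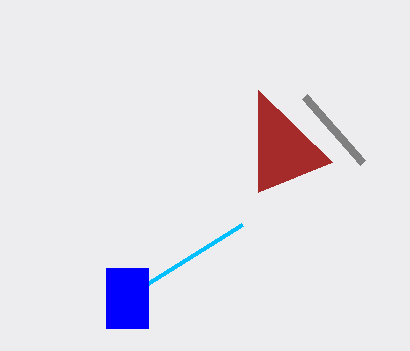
x0_1 = 304
y0_1 = 96
x1_2 = 242
y1_2 = 224
x0_3 = 106
y0_3 = 268
x1_3 = 148
y1_3 = 328
x2_4 = 258
y2_4 = 90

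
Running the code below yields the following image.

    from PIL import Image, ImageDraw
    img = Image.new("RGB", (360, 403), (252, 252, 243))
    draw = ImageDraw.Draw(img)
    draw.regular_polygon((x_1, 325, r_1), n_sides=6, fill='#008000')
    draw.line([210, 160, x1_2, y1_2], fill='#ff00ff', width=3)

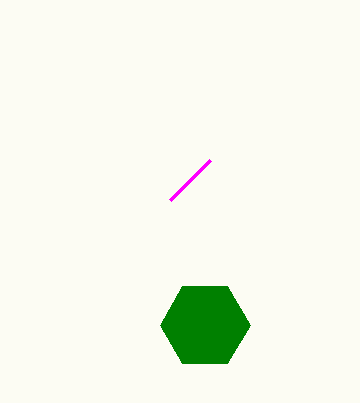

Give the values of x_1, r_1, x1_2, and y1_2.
x_1 = 205; r_1 = 45; x1_2 = 170; y1_2 = 200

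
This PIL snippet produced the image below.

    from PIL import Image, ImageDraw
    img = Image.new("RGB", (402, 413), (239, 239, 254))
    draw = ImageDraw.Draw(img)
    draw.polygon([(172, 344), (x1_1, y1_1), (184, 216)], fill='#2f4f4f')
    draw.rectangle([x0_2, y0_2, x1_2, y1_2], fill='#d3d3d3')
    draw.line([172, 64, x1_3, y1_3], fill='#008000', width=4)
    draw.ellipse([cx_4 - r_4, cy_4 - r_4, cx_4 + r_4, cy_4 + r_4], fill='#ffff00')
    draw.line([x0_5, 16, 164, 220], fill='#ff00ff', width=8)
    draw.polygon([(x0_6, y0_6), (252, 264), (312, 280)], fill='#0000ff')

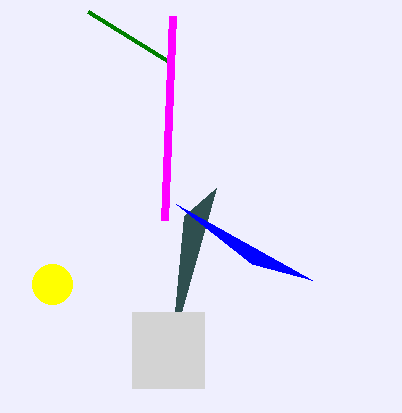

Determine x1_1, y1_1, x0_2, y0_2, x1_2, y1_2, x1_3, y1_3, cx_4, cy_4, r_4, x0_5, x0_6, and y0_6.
x1_1 = 216, y1_1 = 188, x0_2 = 132, y0_2 = 312, x1_2 = 204, y1_2 = 388, x1_3 = 88, y1_3 = 12, cx_4 = 52, cy_4 = 284, r_4 = 20, x0_5 = 172, x0_6 = 176, y0_6 = 204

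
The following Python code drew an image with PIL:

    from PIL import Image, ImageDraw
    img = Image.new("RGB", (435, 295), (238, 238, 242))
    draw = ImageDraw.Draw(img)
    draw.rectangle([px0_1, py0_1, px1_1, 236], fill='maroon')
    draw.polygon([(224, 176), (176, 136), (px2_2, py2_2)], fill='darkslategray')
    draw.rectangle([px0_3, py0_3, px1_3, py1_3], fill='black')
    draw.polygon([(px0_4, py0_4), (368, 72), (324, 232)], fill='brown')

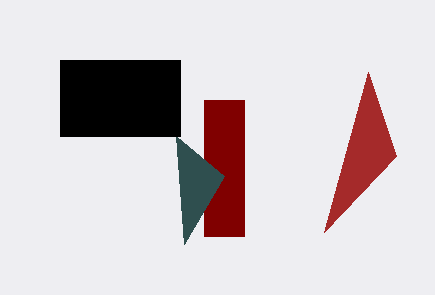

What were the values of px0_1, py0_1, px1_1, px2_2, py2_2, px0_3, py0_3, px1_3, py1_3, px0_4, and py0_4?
px0_1 = 204; py0_1 = 100; px1_1 = 244; px2_2 = 184; py2_2 = 244; px0_3 = 60; py0_3 = 60; px1_3 = 180; py1_3 = 136; px0_4 = 396; py0_4 = 156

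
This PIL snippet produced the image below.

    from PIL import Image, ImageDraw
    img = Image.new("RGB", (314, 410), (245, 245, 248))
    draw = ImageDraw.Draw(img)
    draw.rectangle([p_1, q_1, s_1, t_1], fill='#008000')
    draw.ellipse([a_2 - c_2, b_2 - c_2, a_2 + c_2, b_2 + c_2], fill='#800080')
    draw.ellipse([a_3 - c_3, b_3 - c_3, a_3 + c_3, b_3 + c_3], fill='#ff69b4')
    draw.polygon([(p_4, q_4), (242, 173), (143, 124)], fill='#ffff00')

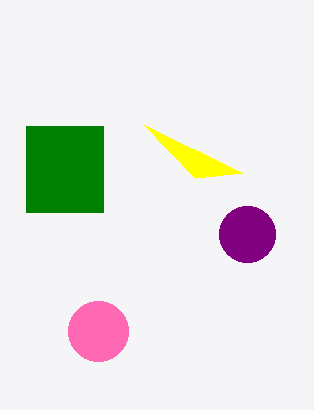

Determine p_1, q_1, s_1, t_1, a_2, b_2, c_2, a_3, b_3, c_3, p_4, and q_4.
p_1 = 26; q_1 = 126; s_1 = 103; t_1 = 212; a_2 = 247; b_2 = 234; c_2 = 28; a_3 = 98; b_3 = 331; c_3 = 30; p_4 = 195; q_4 = 178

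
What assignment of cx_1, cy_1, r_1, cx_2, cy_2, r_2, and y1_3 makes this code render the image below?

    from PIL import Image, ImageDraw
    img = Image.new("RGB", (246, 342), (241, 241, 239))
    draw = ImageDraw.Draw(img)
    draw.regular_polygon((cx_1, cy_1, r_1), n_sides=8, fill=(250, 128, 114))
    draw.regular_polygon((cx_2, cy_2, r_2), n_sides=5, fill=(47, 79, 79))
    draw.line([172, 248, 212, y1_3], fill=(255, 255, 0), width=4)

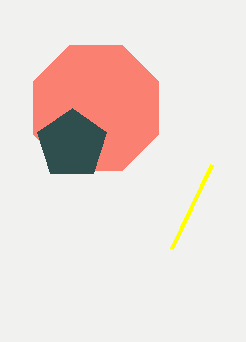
cx_1 = 96, cy_1 = 108, r_1 = 68, cx_2 = 72, cy_2 = 144, r_2 = 36, y1_3 = 164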